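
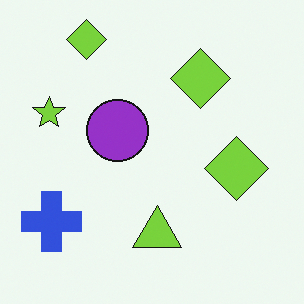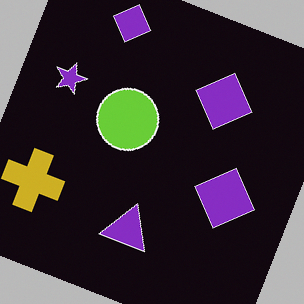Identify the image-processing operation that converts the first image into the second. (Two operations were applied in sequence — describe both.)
The second image is the first rotated clockwise by a moderate amount, then color-inverted (negative).

Every shape is tilted by the same angle and the image corners show triangular fill wedges — a whole-image rotation by a non-right angle. The light background has become dark and every shape's color is its complement — a photographic negative.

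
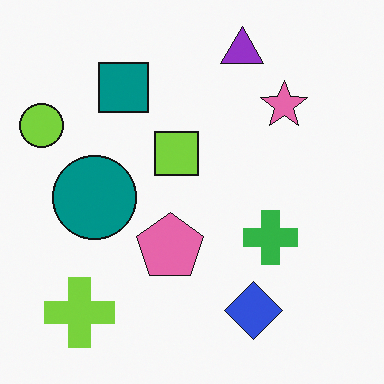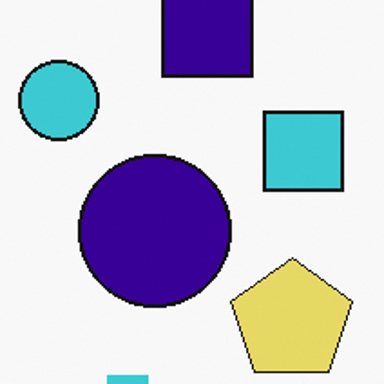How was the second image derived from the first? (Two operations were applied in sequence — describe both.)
The image was hue-shifted by a moderate amount, then cropped tightly and scaled back up.

Every shape's color has rotated by the same amount around the hue wheel — a uniform hue shift. The visible shapes are larger and the field of view is narrower; shapes near the original edges may be partly or wholly outside the frame — a crop-and-rescale.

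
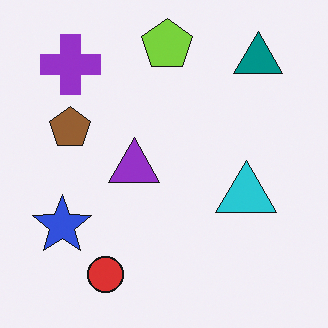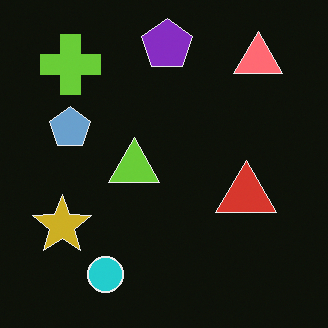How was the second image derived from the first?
It was color-inverted (negative).

The light background has become dark and every shape's color is its complement — a photographic negative.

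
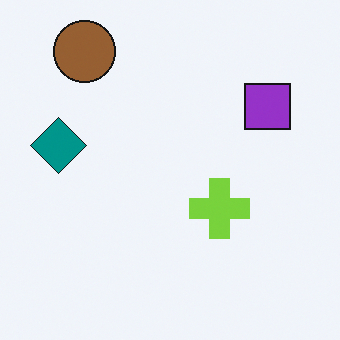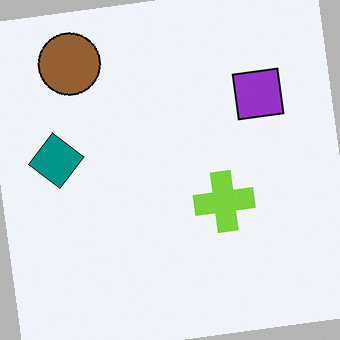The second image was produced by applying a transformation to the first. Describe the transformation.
The transformation is: rotated counter-clockwise by a small amount.

Every shape is tilted by the same angle and the image corners show triangular fill wedges — a whole-image rotation by a non-right angle.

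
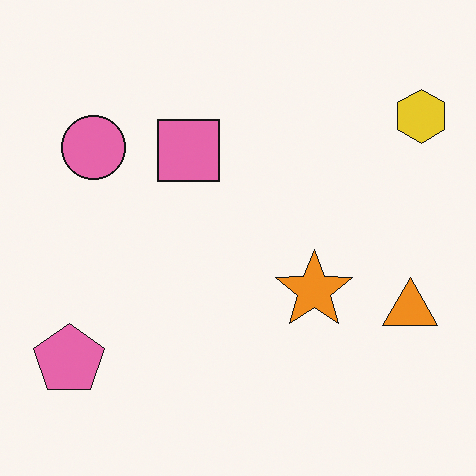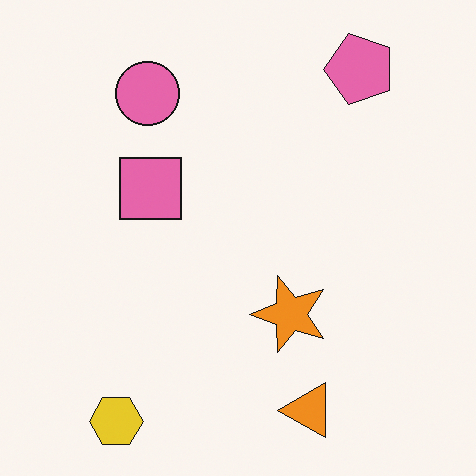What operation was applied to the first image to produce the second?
The image was transposed (reflected across the top-left ↔ bottom-right diagonal).

Shapes have swapped their row and column positions — what was in the top-right is now in the bottom-left — a diagonal reflection.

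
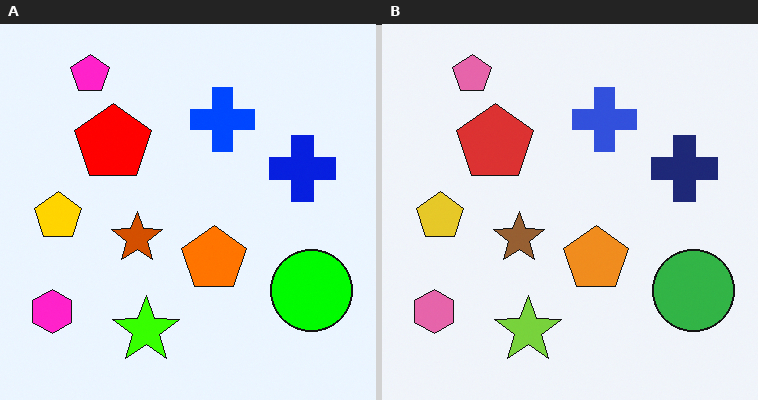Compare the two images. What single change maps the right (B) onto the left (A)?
This is the original image made much more vivid (saturation change).

All colors are more vivid — a global saturation change.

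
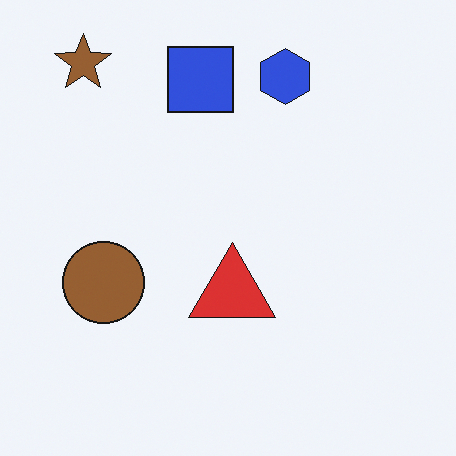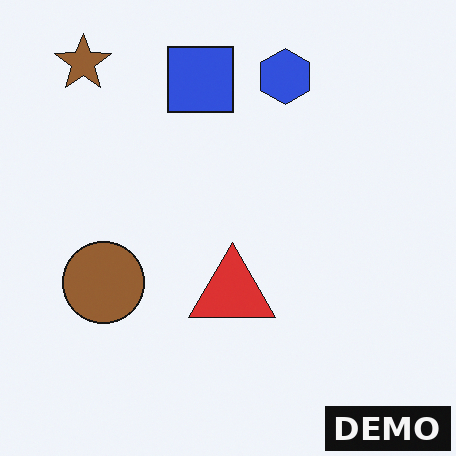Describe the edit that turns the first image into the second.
It was watermarked with the text "DEMO" in the lower-right corner.

A dark label reading "DEMO" appears in the lower-right corner.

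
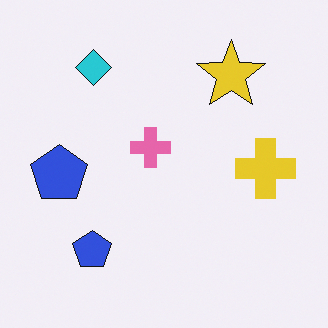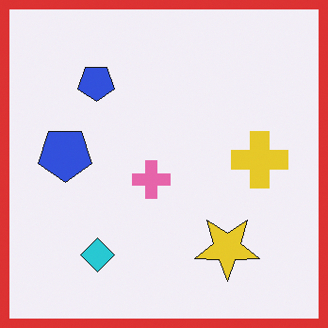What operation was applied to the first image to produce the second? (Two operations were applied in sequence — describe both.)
The image was flipped vertically (top ↔ bottom), then framed with a red border.

The cyan diamond is in the top-left of the first image and the bottom-left of the second — shapes on opposite sides of the horizontal midline have swapped in a mirror flip. A solid red frame runs around the edge of the second image, with the content slightly shrunk inside it.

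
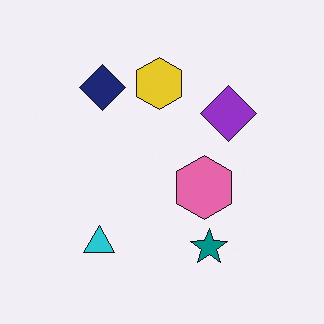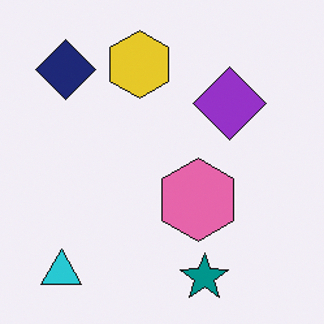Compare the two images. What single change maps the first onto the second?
The transformation is: cropped slightly and scaled back up.

The visible shapes are larger and the field of view is narrower; shapes near the original edges may be partly or wholly outside the frame — a crop-and-rescale.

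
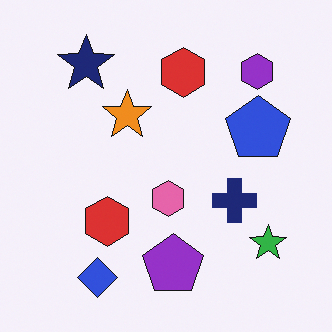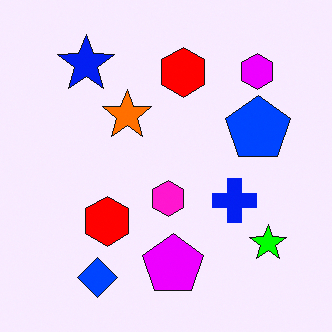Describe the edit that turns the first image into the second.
It was made much more vivid (saturation change).

All colors are more vivid — a global saturation change.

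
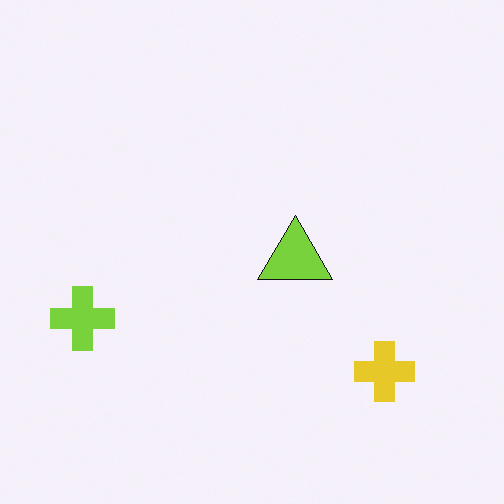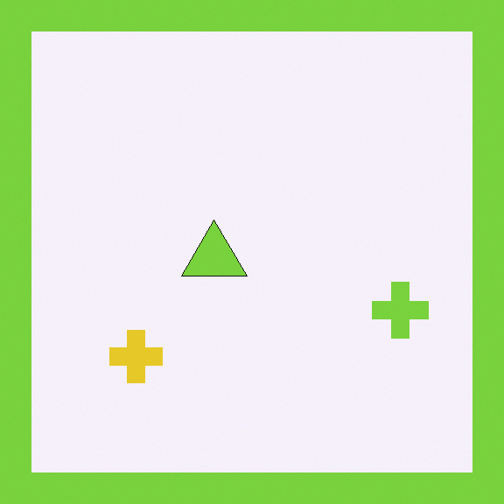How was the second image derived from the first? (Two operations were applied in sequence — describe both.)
The transformation is: flipped horizontally (left ↔ right), then framed with a lime border.

The lime cross is in the left of the first image and the right of the second — shapes on opposite sides of the vertical midline have swapped in a mirror flip. A solid lime frame runs around the edge of the second image, with the content slightly shrunk inside it.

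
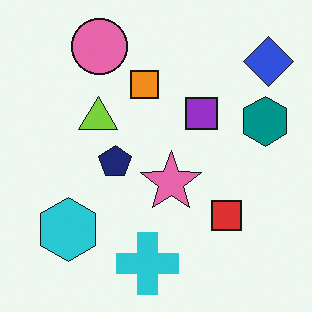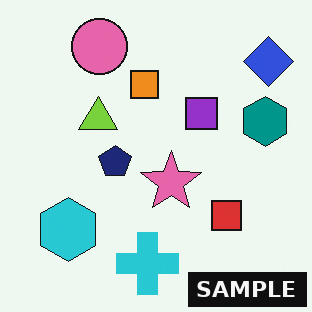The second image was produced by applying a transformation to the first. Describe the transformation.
It was watermarked with the text "SAMPLE" in the lower-right corner.

A dark label reading "SAMPLE" appears in the lower-right corner.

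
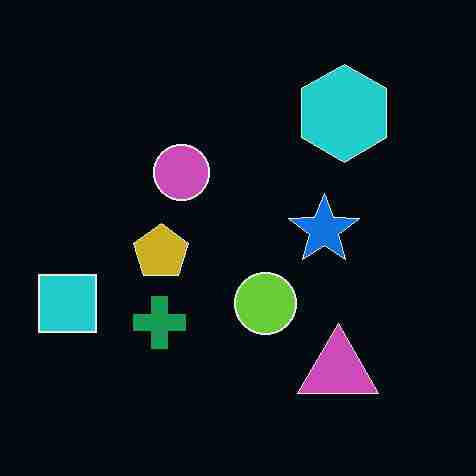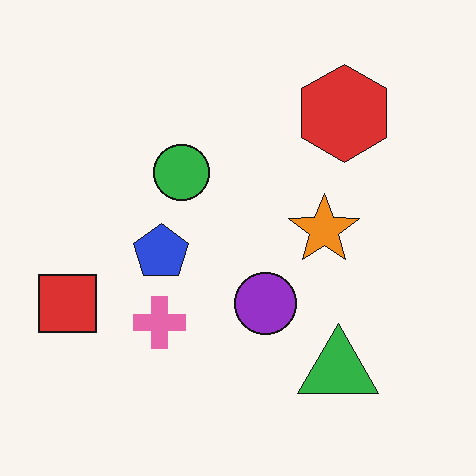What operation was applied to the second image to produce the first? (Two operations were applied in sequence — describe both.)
It was color-inverted (negative), then degraded with heavy JPEG compression.

The light background has become dark and every shape's color is its complement — a photographic negative. Blocky 8×8 compression artifacts appear around shape edges and the flat background shows ringing — characteristic JPEG degradation.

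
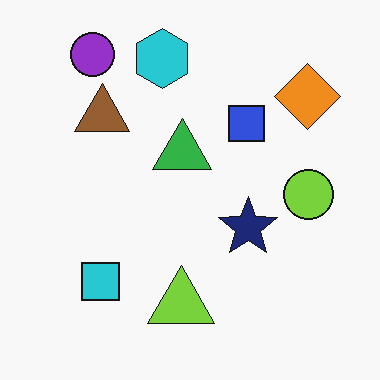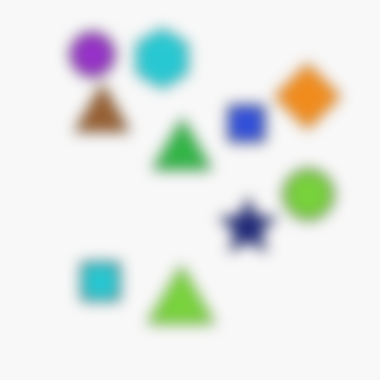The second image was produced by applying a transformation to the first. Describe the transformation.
The image was heavily blurred.

Shape edges and outlines are uniformly softened across the whole image.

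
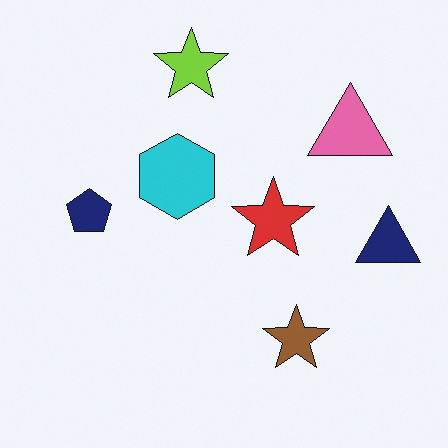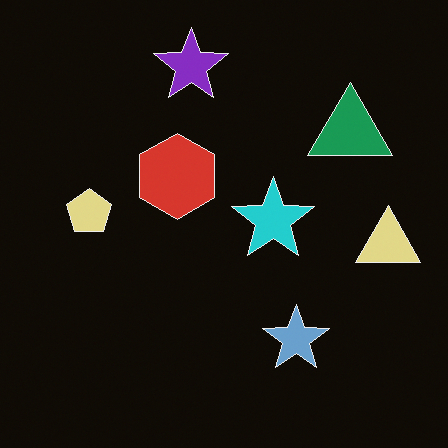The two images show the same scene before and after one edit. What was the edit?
The image was color-inverted (negative).

The light background has become dark and every shape's color is its complement — a photographic negative.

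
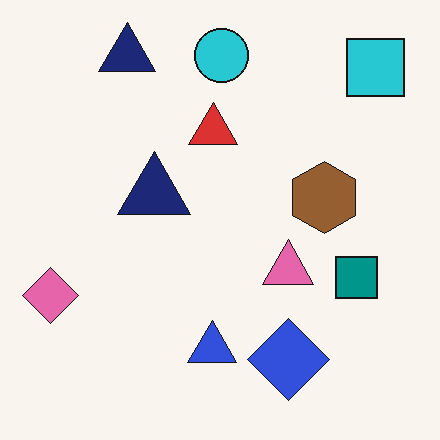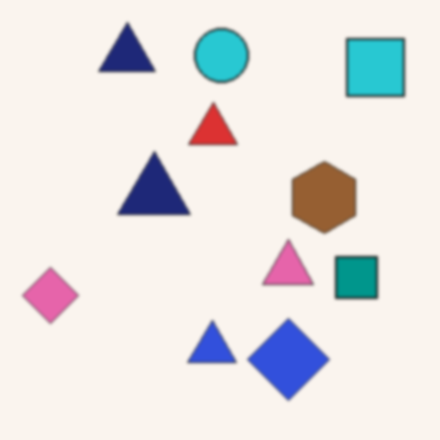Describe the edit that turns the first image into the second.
The second image is the first slightly softened.

Shape edges and outlines are uniformly softened across the whole image.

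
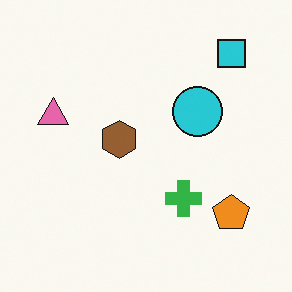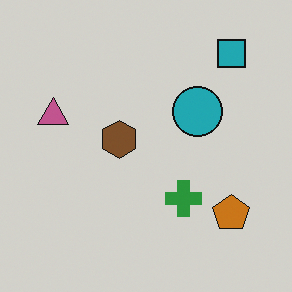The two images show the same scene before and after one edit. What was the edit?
It was slightly darkened.

Every pixel — background and shapes alike — is uniformly darkened.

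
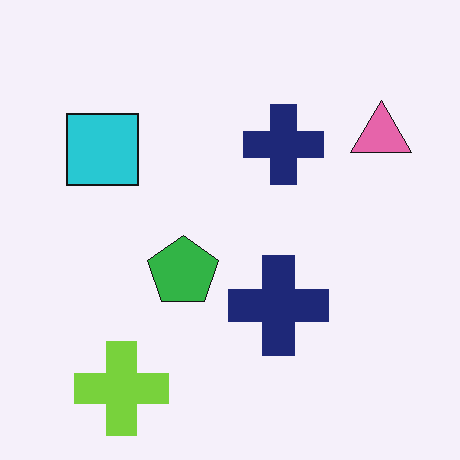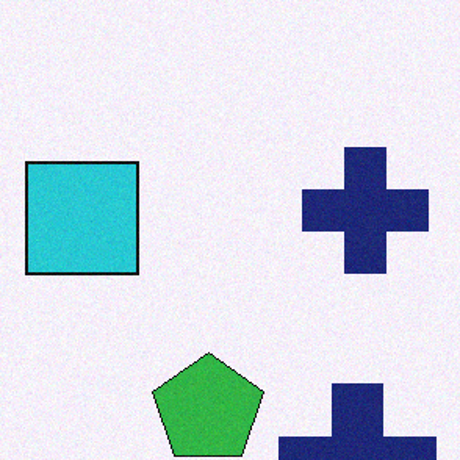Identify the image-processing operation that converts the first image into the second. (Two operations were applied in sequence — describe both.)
It was degraded with a light layer of grain, then cropped slightly and scaled back up.

Random speckle covers the whole image, including the flat background. The visible shapes are larger and the field of view is narrower; shapes near the original edges may be partly or wholly outside the frame — a crop-and-rescale.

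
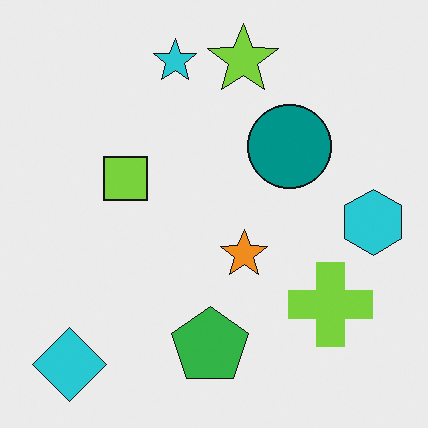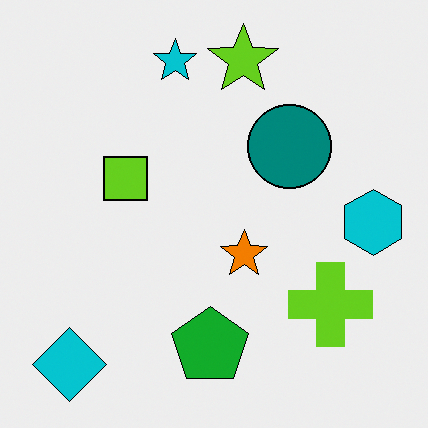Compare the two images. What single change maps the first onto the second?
The second image is the first given slightly increased contrast.

Tones are pushed away from mid-grey across the whole image — a global contrast change.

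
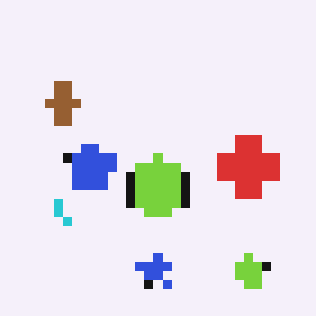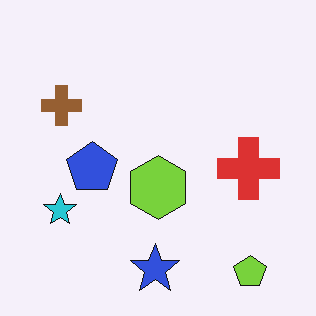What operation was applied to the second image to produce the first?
The first image is the second coarsely pixelated.

Shapes are reduced to large square blocks; fine edges and outlines are lost — a downscale-then-upscale (mosaic) effect.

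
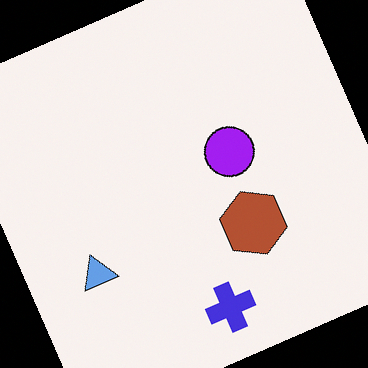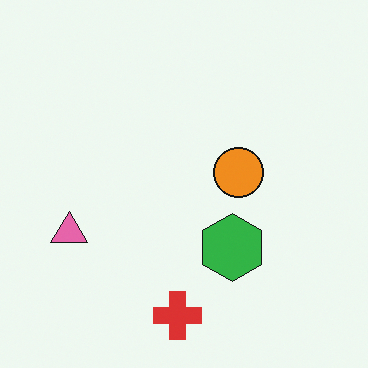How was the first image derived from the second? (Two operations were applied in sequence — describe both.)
This is the original image hue-shifted through roughly half the color wheel, then rotated counter-clockwise by a clearly visible amount.

Every shape's color has rotated by the same amount around the hue wheel — a uniform hue shift. Every shape is tilted by the same angle and the image corners show triangular fill wedges — a whole-image rotation by a non-right angle.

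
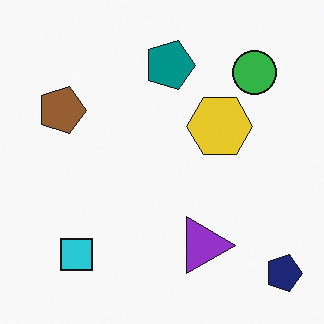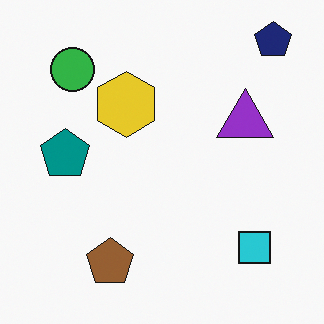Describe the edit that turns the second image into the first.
The image was rotated 90° clockwise.

The navy pentagon sits in the top-right of the second image and the bottom-right of the first — consistent with a whole-image 90° clockwise rotation.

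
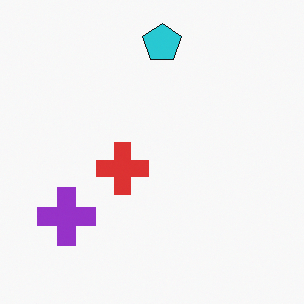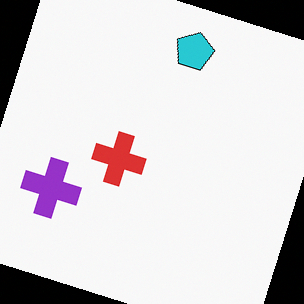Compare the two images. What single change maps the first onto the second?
The second image is the first rotated clockwise by a clearly visible amount.

Every shape is tilted by the same angle and the image corners show triangular fill wedges — a whole-image rotation by a non-right angle.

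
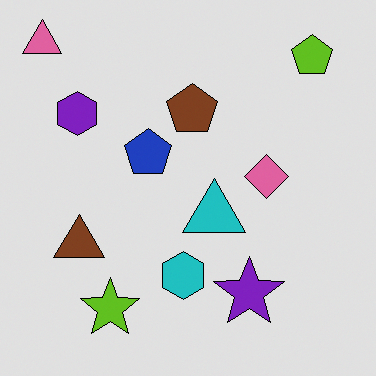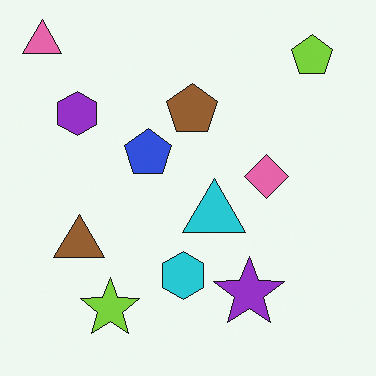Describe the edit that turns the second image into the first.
The image was posterized to a reduced palette.

Each flat color has snapped to a coarser quantized level — most visibly, the near-white background has dropped to a flat grey.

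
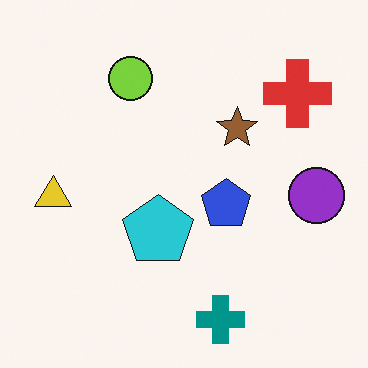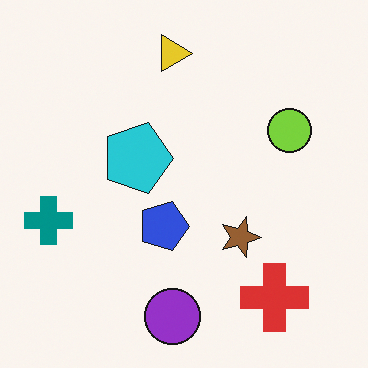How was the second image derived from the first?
Rotated 90° clockwise.

The red cross sits in the top-right of the first image and the bottom-right of the second — consistent with a whole-image 90° clockwise rotation.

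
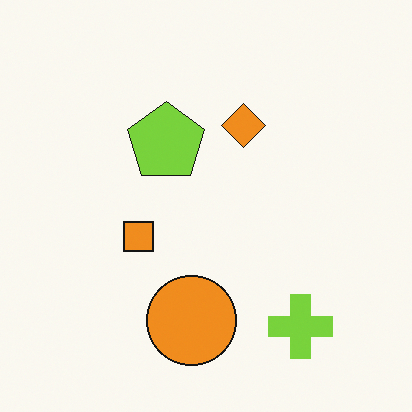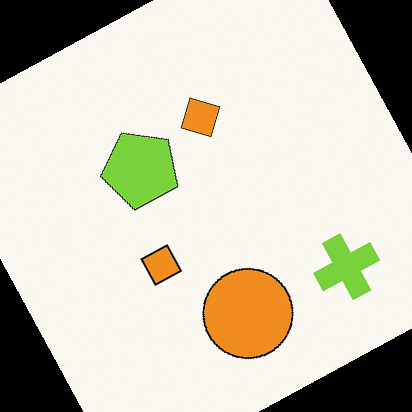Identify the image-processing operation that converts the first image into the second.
Rotated counter-clockwise by a clearly visible amount.

Every shape is tilted by the same angle and the image corners show triangular fill wedges — a whole-image rotation by a non-right angle.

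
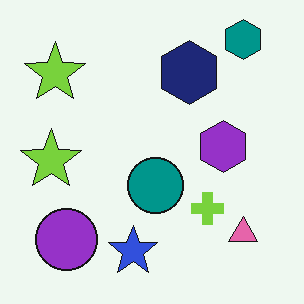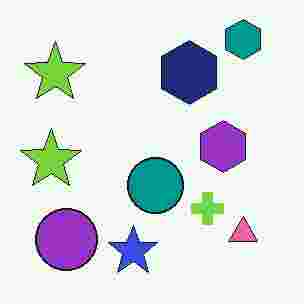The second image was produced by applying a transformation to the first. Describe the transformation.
The image was degraded with heavy JPEG compression.

Blocky 8×8 compression artifacts appear around shape edges and the flat background shows ringing — characteristic JPEG degradation.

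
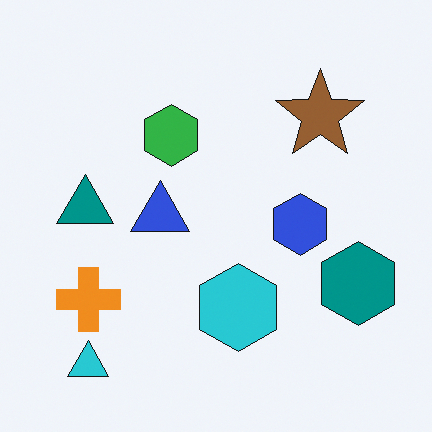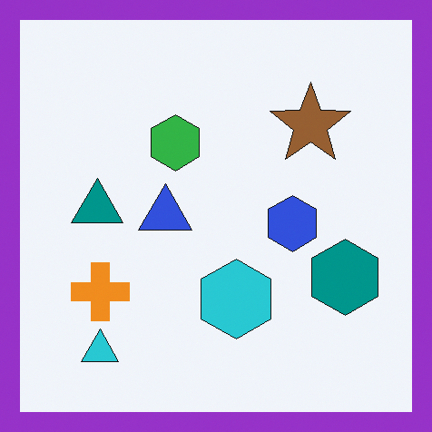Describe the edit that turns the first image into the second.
It was framed with a purple border.

A solid purple frame runs around the edge of the second image, with the content slightly shrunk inside it.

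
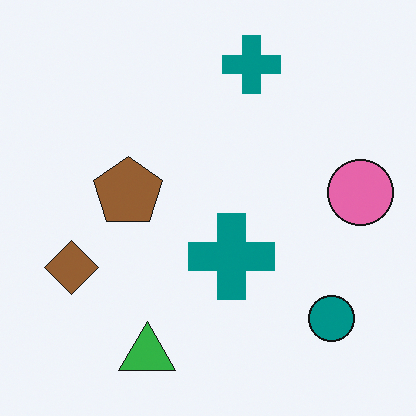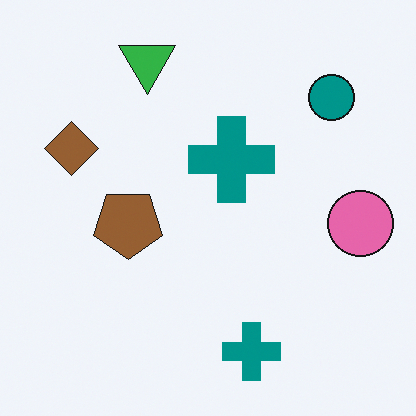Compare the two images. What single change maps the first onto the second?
It was flipped vertically (top ↔ bottom).

The green triangle is in the bottom of the first image and the top of the second — shapes on opposite sides of the horizontal midline have swapped in a mirror flip.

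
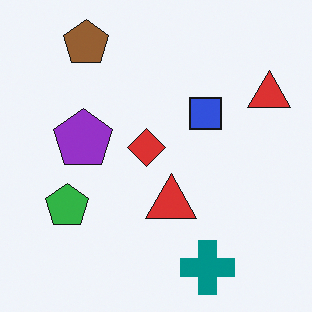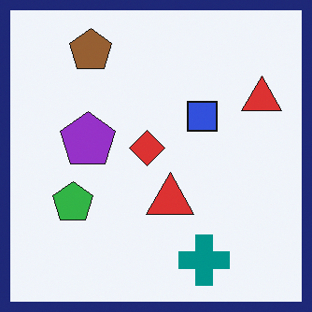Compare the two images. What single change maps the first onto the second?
The transformation is: framed with a navy border.

A solid navy frame runs around the edge of the second image, with the content slightly shrunk inside it.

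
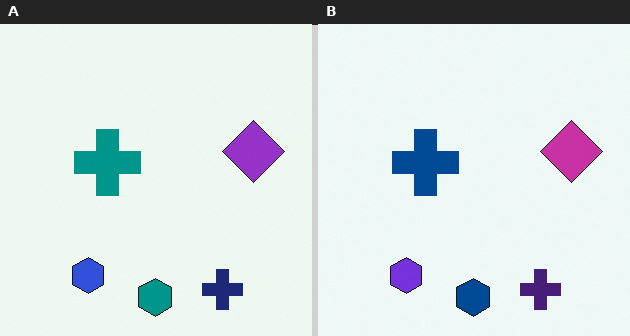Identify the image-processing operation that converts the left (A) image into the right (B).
It was hue-shifted by a small amount.

Every shape's color has rotated by the same amount around the hue wheel — a uniform hue shift.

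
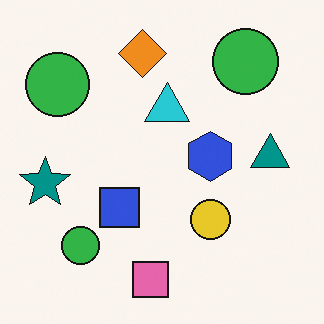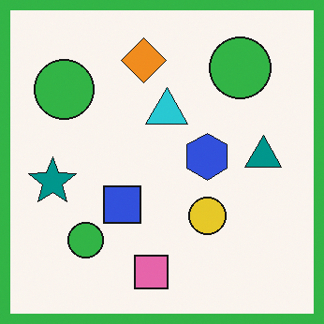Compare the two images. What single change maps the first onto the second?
The second image is the first framed with a green border.

A solid green frame runs around the edge of the second image, with the content slightly shrunk inside it.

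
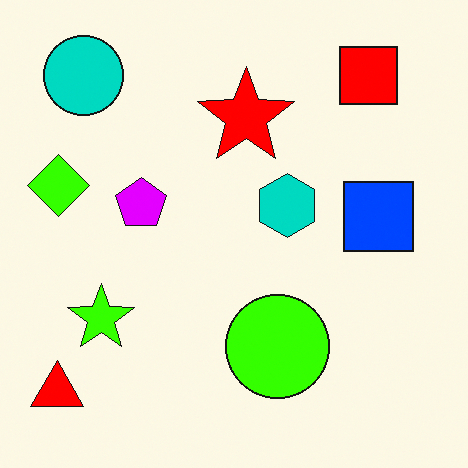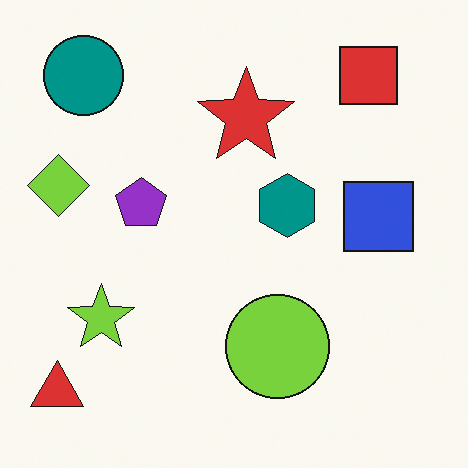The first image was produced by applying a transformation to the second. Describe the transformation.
The transformation is: made much more vivid (saturation change).

All colors are more vivid — a global saturation change.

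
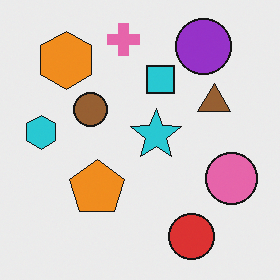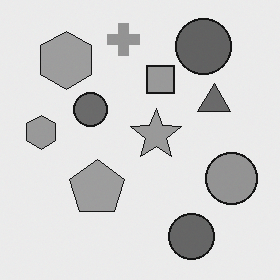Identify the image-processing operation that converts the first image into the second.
Converted to grayscale.

All color is removed — every shape is now a shade of grey.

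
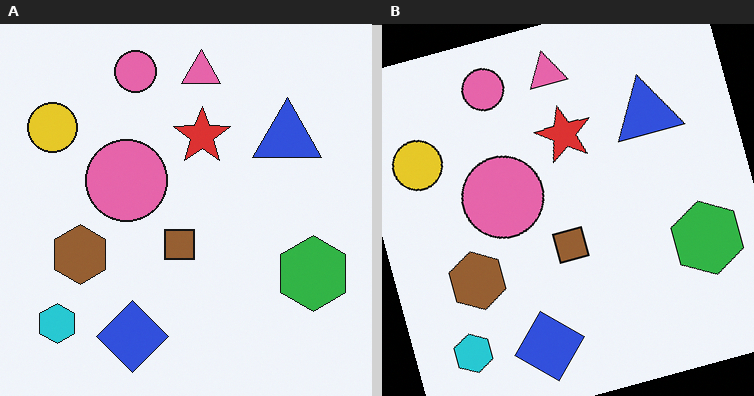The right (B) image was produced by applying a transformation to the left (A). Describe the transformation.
The right (B) image is the left (A) rotated counter-clockwise by a moderate amount.

Every shape is tilted by the same angle and the image corners show triangular fill wedges — a whole-image rotation by a non-right angle.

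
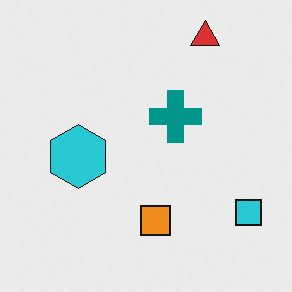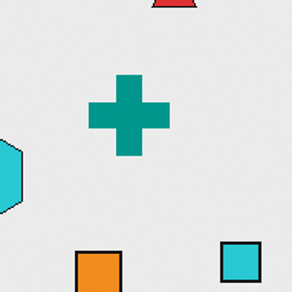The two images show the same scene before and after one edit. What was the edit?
The second image is the first cropped slightly and scaled back up.

The visible shapes are larger and the field of view is narrower; shapes near the original edges may be partly or wholly outside the frame — a crop-and-rescale.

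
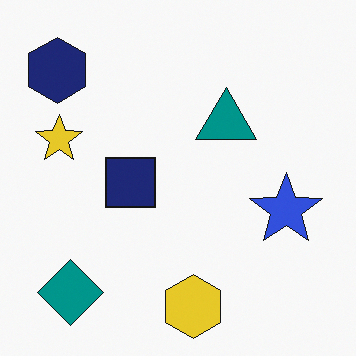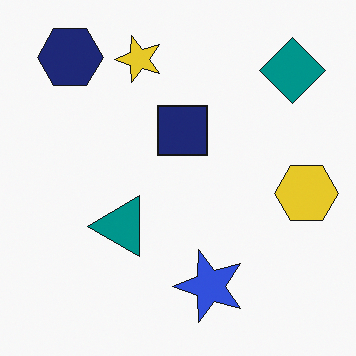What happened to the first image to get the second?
This is the original image transposed (reflected across the top-left ↔ bottom-right diagonal).

Shapes have swapped their row and column positions — what was in the top-right is now in the bottom-left — a diagonal reflection.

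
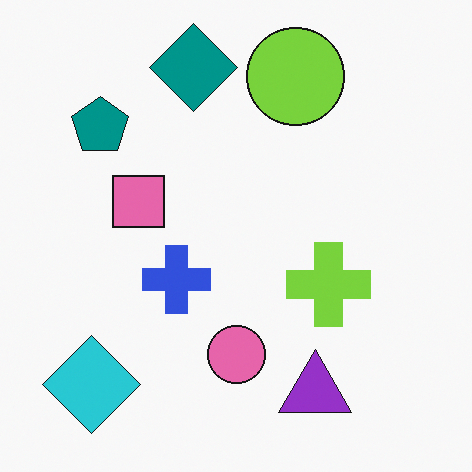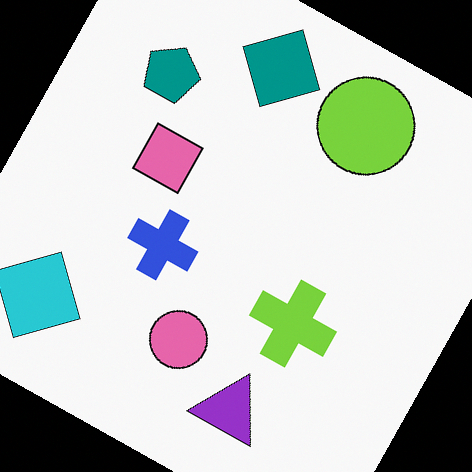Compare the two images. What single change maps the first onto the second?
The image was rotated clockwise by a clearly visible amount.

Every shape is tilted by the same angle and the image corners show triangular fill wedges — a whole-image rotation by a non-right angle.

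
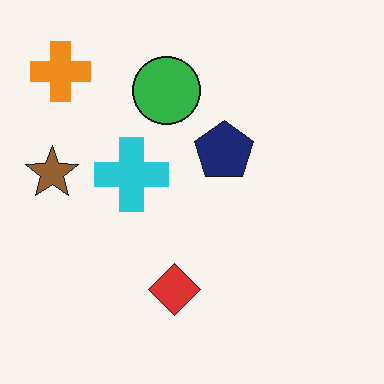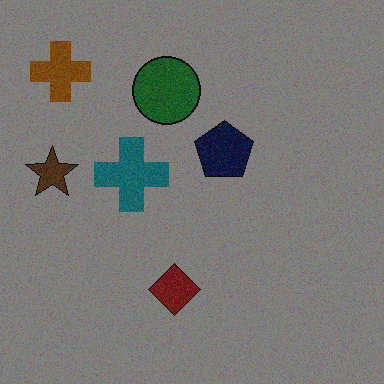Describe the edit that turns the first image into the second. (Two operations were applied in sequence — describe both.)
It was degraded with visible gaussian noise, then noticeably darkened.

Random speckle covers the whole image, including the flat background. Every pixel — background and shapes alike — is uniformly darkened.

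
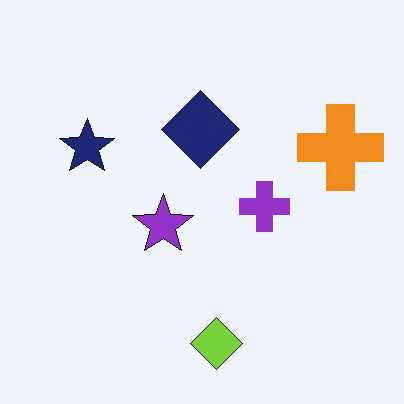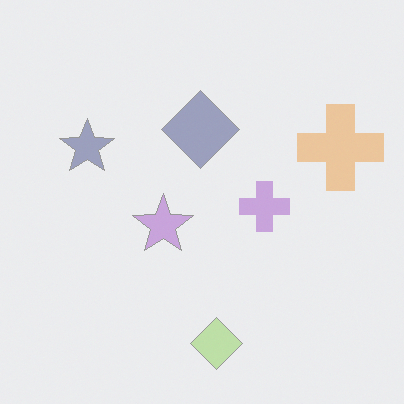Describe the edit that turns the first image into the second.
The transformation is: given much lower contrast.

Tones are pushed toward mid-grey across the whole image — a global contrast change.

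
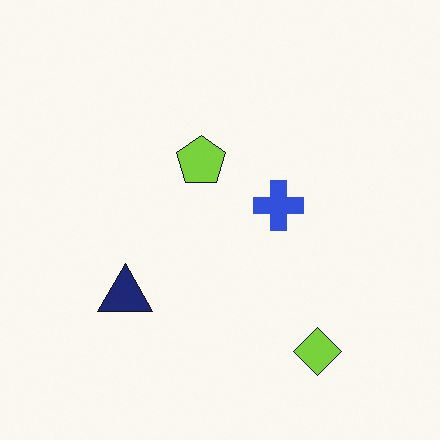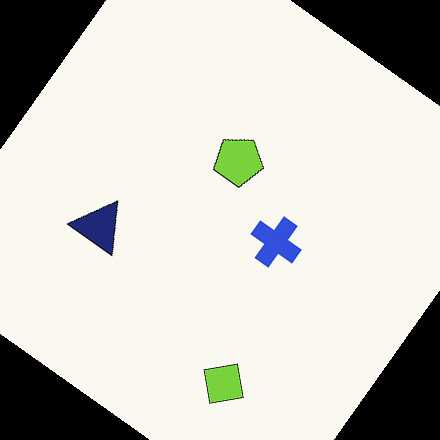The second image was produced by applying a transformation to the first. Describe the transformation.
The second image is the first rotated clockwise by a large amount — several tens of degrees.

Every shape is tilted by the same angle and the image corners show triangular fill wedges — a whole-image rotation by a non-right angle.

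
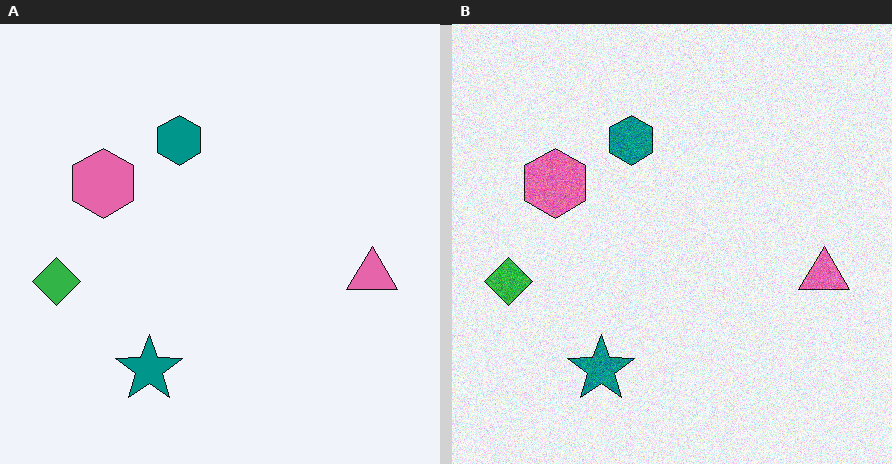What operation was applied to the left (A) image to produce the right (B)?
The image was degraded with visible gaussian noise.

Random speckle covers the whole image, including the flat background.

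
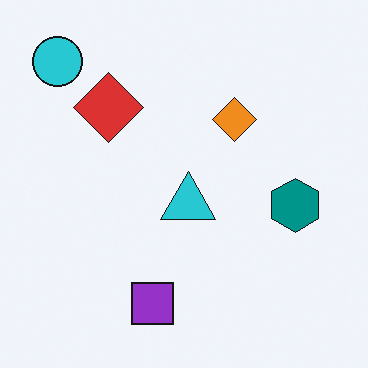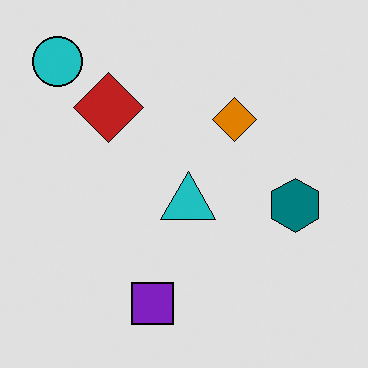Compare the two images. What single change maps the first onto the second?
The image was moderately posterized.

Each flat color has snapped to a coarser quantized level — most visibly, the near-white background has dropped to a flat grey.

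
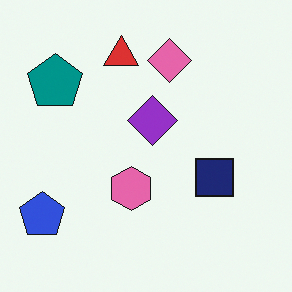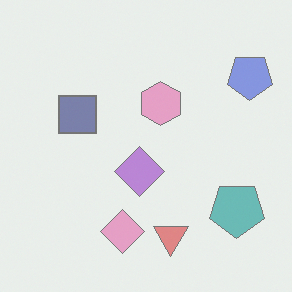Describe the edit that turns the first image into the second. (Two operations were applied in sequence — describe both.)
The transformation is: washed out (contrast reduced), then rotated 180°.

Tones are pushed toward mid-grey across the whole image — a global contrast change. The blue pentagon sits in the bottom-left of the first image and the top-right of the second — consistent with a whole-image 180° rotation.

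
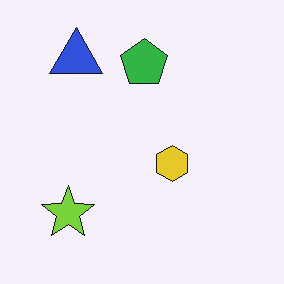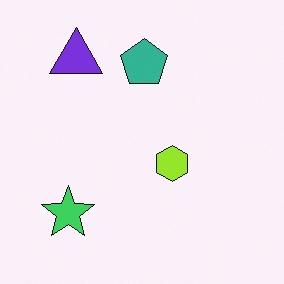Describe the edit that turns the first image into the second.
This is the original image hue-shifted by a small amount.

Every shape's color has rotated by the same amount around the hue wheel — a uniform hue shift.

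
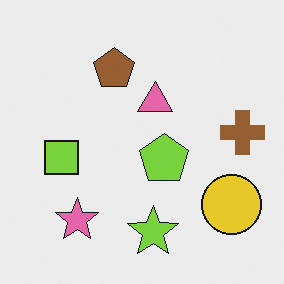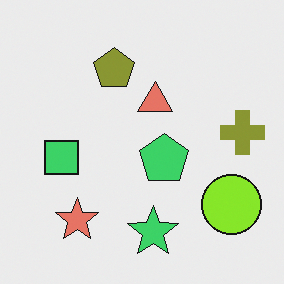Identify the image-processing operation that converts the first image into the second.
This is the original image hue-shifted by a small amount.

Every shape's color has rotated by the same amount around the hue wheel — a uniform hue shift.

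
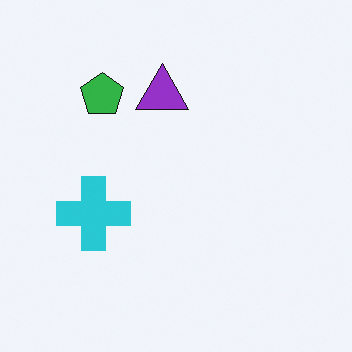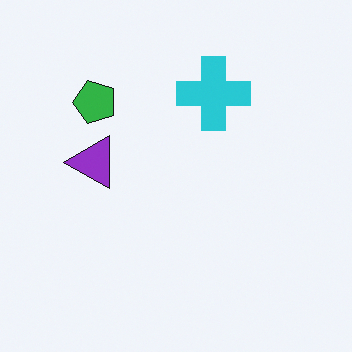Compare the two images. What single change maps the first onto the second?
The image was transposed (reflected across the top-left ↔ bottom-right diagonal).

Shapes have swapped their row and column positions — what was in the top-right is now in the bottom-left — a diagonal reflection.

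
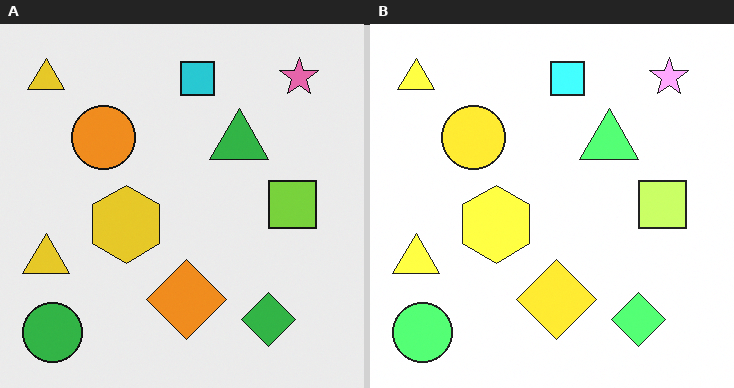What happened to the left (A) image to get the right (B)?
Substantially brightened.

Every pixel — background and shapes alike — is uniformly brightened.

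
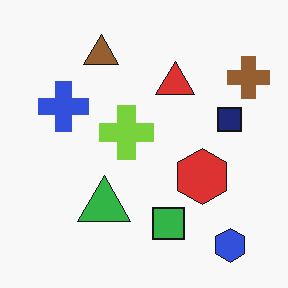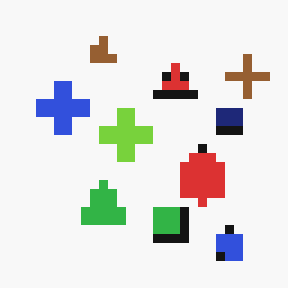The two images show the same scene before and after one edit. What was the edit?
The transformation is: heavily pixelated into large blocks.

Shapes are reduced to large square blocks; fine edges and outlines are lost — a downscale-then-upscale (mosaic) effect.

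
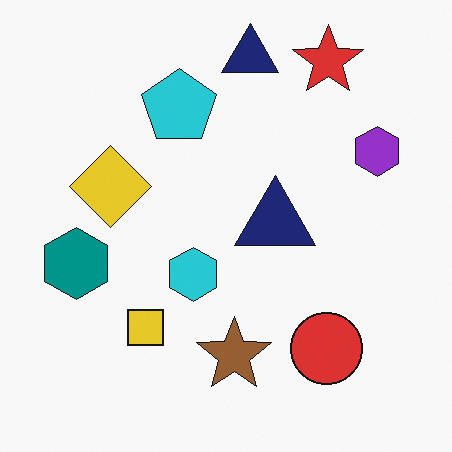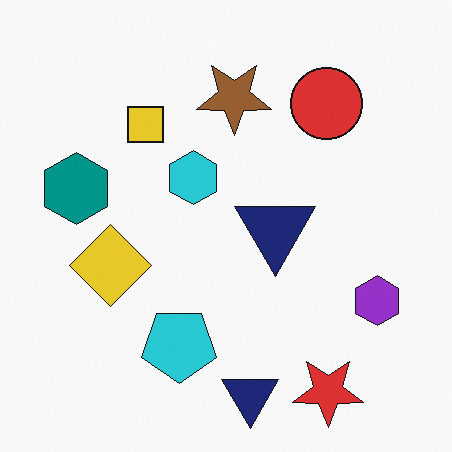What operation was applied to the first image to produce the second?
The image was flipped vertically (top ↔ bottom).

The red star is in the top-right of the first image and the bottom-right of the second — shapes on opposite sides of the horizontal midline have swapped in a mirror flip.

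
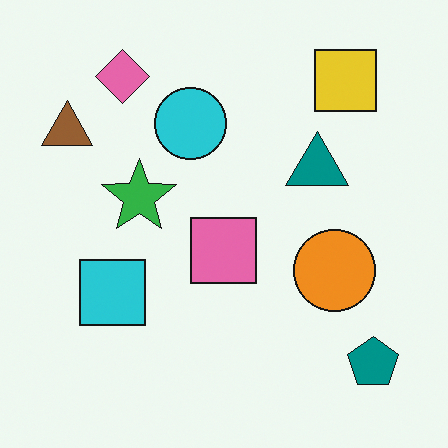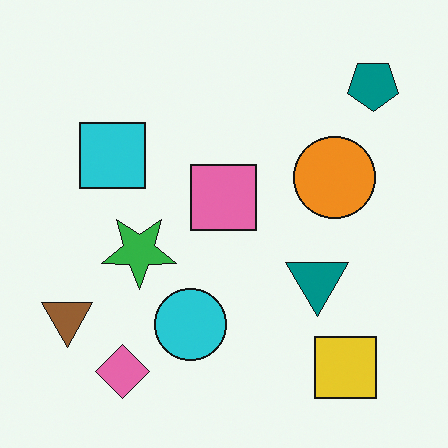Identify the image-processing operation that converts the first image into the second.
The image was flipped vertically (top ↔ bottom).

The pink diamond is in the top-left of the first image and the bottom-left of the second — shapes on opposite sides of the horizontal midline have swapped in a mirror flip.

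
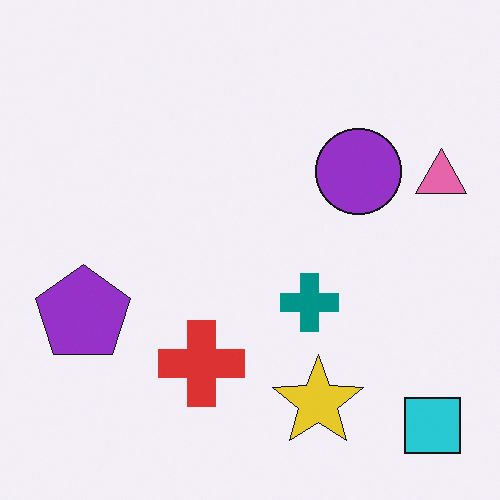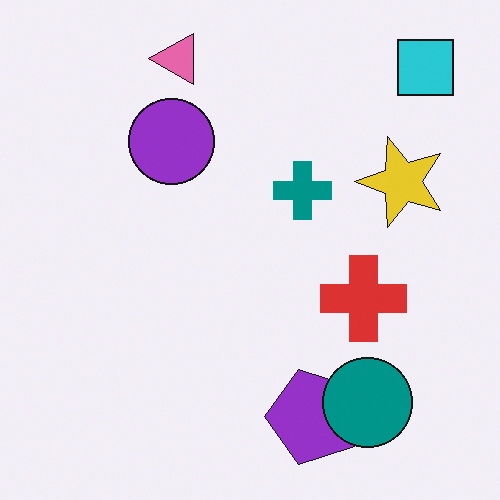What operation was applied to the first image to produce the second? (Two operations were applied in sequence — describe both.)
This is the original image rotated 90° counter-clockwise, then overlaid with an additional teal circle.

The cyan square sits in the bottom-right of the first image and the top-right of the second — consistent with a whole-image 90° counter-clockwise rotation. A teal circle appears in the second image that is absent from the first.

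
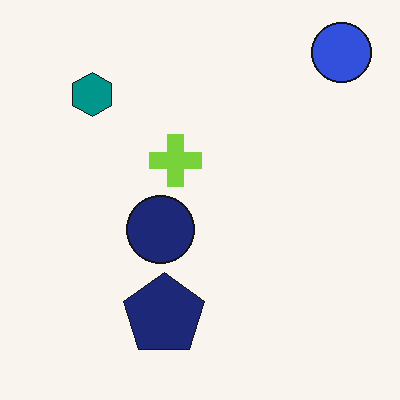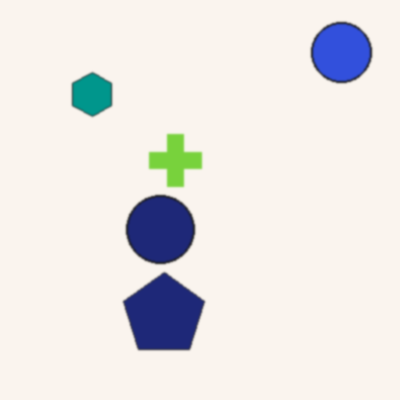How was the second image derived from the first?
The second image is the first lightly blurred.

Shape edges and outlines are uniformly softened across the whole image.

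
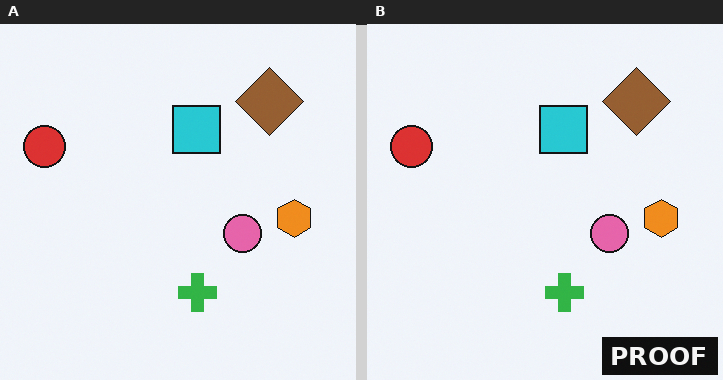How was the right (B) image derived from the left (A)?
The image was watermarked with the text "PROOF" in the lower-right corner.

A dark label reading "PROOF" appears in the lower-right corner.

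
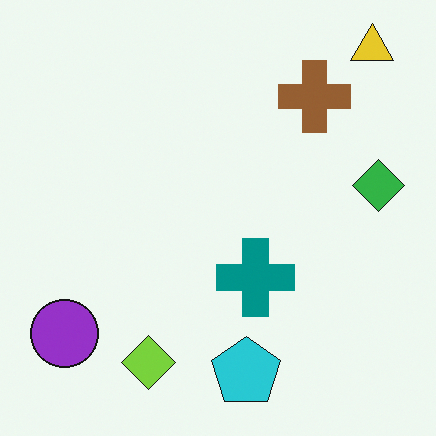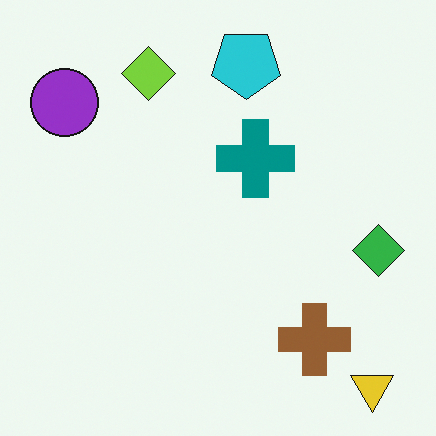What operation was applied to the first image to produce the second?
The image was flipped vertically (top ↔ bottom).

The yellow triangle is in the top-right of the first image and the bottom-right of the second — shapes on opposite sides of the horizontal midline have swapped in a mirror flip.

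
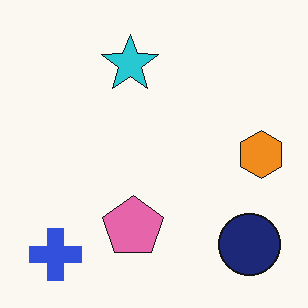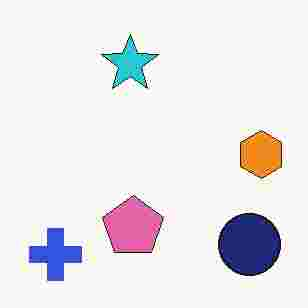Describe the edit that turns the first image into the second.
The transformation is: degraded with heavy JPEG compression.

Blocky 8×8 compression artifacts appear around shape edges and the flat background shows ringing — characteristic JPEG degradation.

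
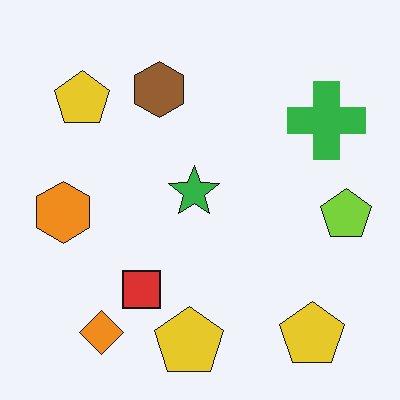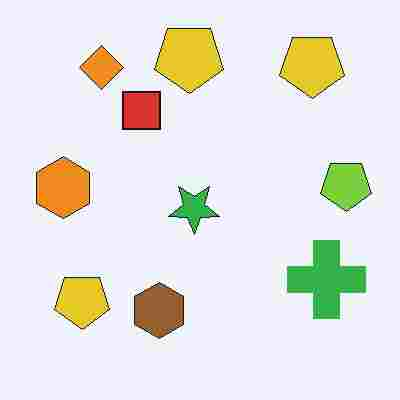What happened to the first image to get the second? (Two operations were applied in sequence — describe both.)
The image was flipped vertically (top ↔ bottom), then degraded with heavy JPEG compression.

The orange diamond is in the bottom-left of the first image and the top-left of the second — shapes on opposite sides of the horizontal midline have swapped in a mirror flip. Blocky 8×8 compression artifacts appear around shape edges and the flat background shows ringing — characteristic JPEG degradation.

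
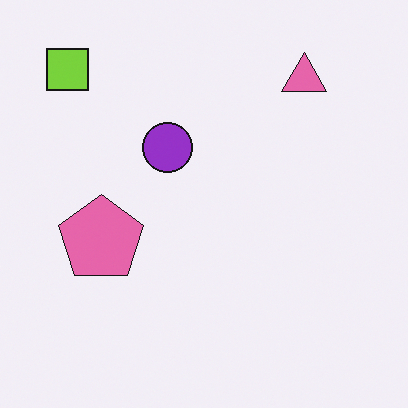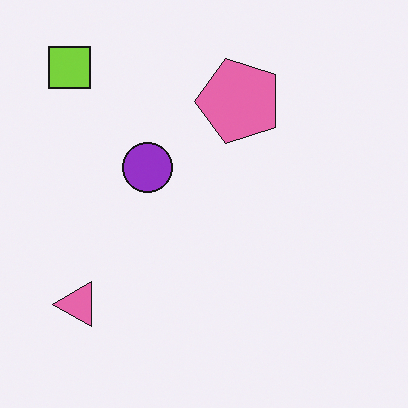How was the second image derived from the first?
It was transposed (reflected across the top-left ↔ bottom-right diagonal).

Shapes have swapped their row and column positions — what was in the top-right is now in the bottom-left — a diagonal reflection.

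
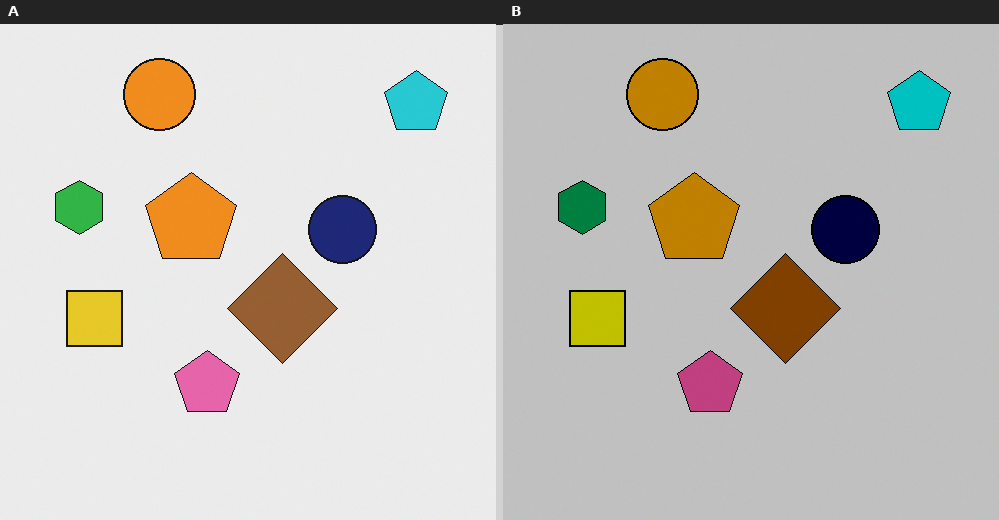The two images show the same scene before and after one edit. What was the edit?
Aggressively posterized.

Each flat color has snapped to a coarser quantized level — most visibly, the near-white background has dropped to a flat grey.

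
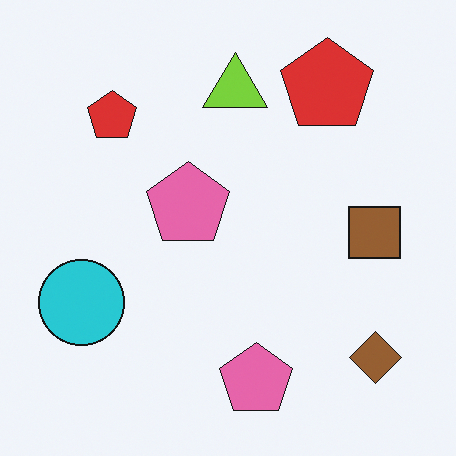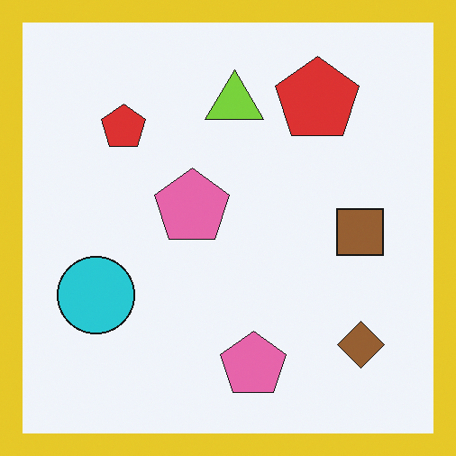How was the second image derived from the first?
Framed with a yellow border.

A solid yellow frame runs around the edge of the second image, with the content slightly shrunk inside it.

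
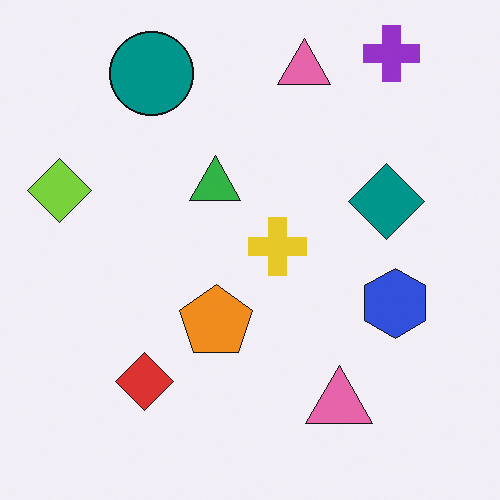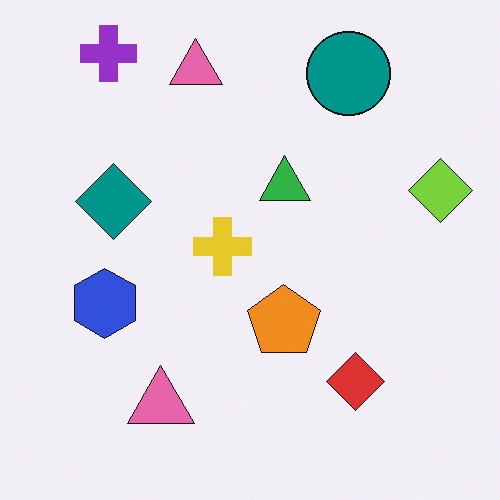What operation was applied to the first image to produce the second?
It was flipped horizontally (left ↔ right).

The lime diamond is in the left of the first image and the right of the second — shapes on opposite sides of the vertical midline have swapped in a mirror flip.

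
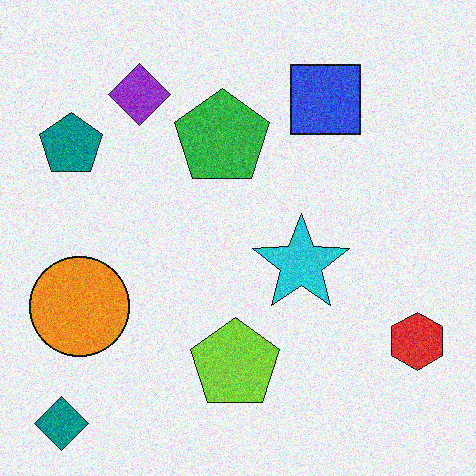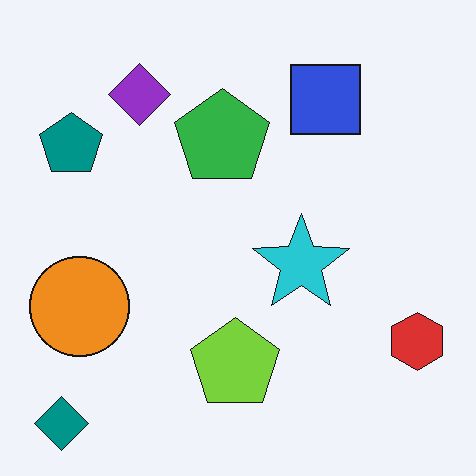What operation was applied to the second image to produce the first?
The first image is the second degraded with moderate additive noise.

Random speckle covers the whole image, including the flat background.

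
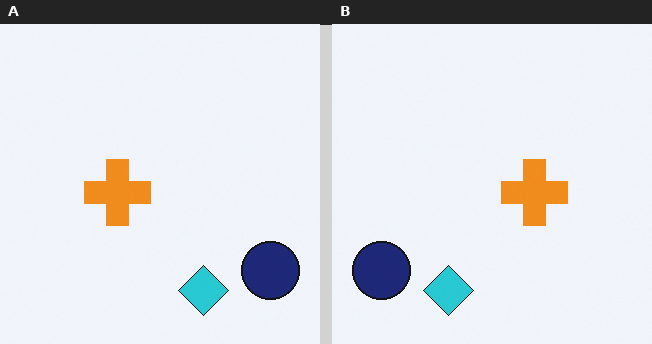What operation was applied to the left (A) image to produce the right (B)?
The transformation is: flipped horizontally (left ↔ right).

The navy circle is in the bottom-right of the left (A) image and the bottom-left of the right (B) — shapes on opposite sides of the vertical midline have swapped in a mirror flip.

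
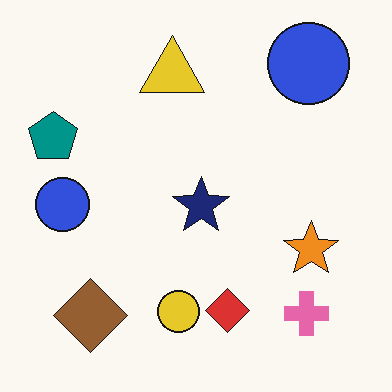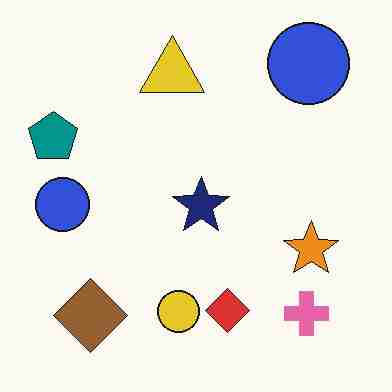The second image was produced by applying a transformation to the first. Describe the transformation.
The transformation is: heavily JPEG-compressed with obvious blocking artifacts.

Blocky 8×8 compression artifacts appear around shape edges and the flat background shows ringing — characteristic JPEG degradation.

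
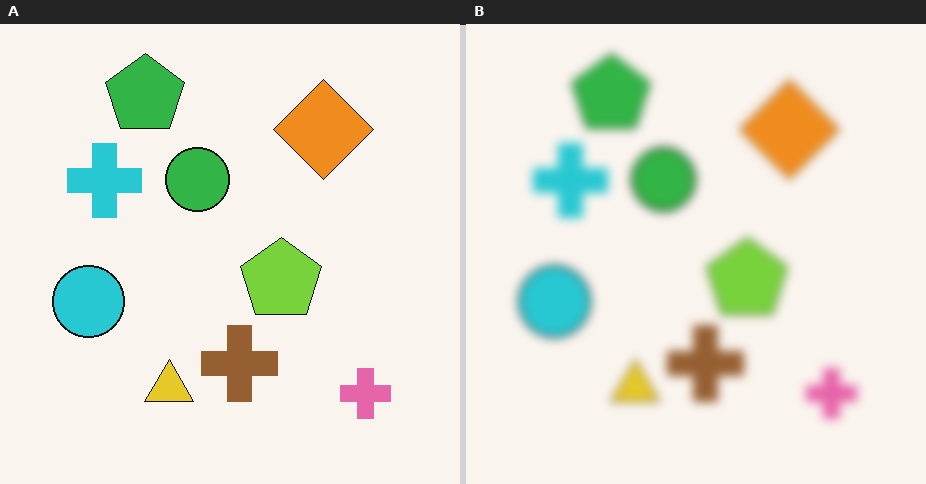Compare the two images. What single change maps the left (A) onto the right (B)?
The right (B) image is the left (A) strongly gaussian-blurred.

Shape edges and outlines are uniformly softened across the whole image.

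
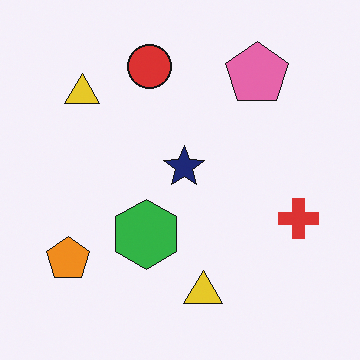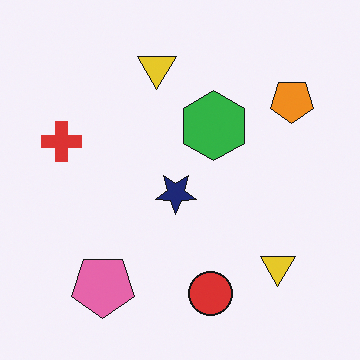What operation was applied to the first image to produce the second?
Rotated 180°.

The orange pentagon sits in the bottom-left of the first image and the top-right of the second — consistent with a whole-image 180° rotation.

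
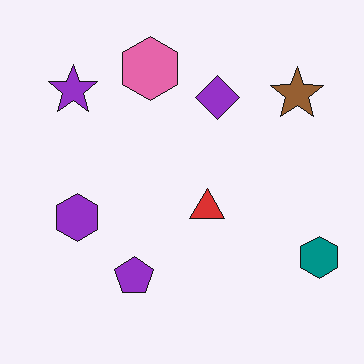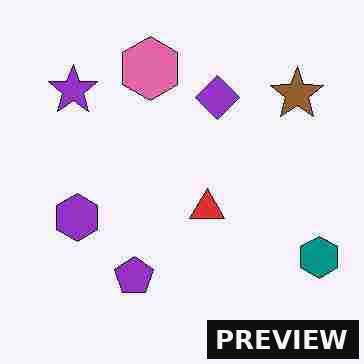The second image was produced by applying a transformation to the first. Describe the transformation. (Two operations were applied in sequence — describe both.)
This is the original image degraded with heavy JPEG compression, then watermarked with the text "PREVIEW" in the lower-right corner.

Blocky 8×8 compression artifacts appear around shape edges and the flat background shows ringing — characteristic JPEG degradation. A dark label reading "PREVIEW" appears in the lower-right corner.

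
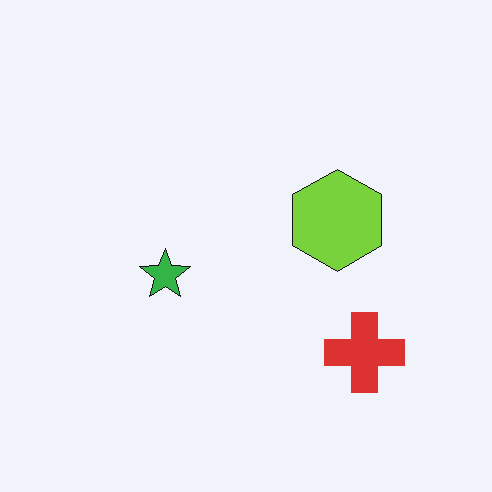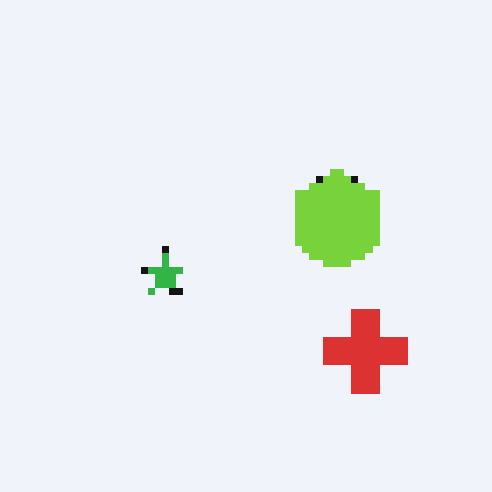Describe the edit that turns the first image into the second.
The second image is the first pixelated into visible square blocks.

Shapes are reduced to large square blocks; fine edges and outlines are lost — a downscale-then-upscale (mosaic) effect.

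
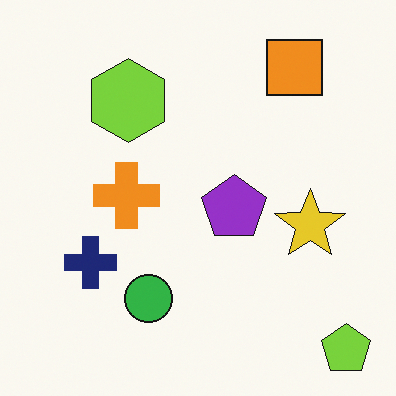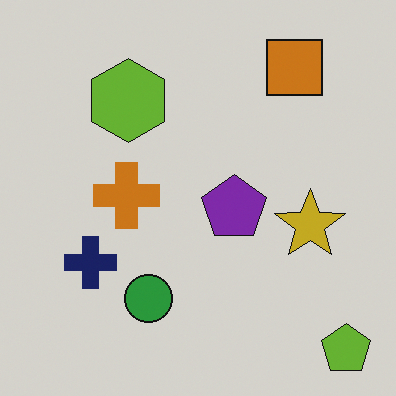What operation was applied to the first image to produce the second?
The transformation is: darkened a little.

Every pixel — background and shapes alike — is uniformly darkened.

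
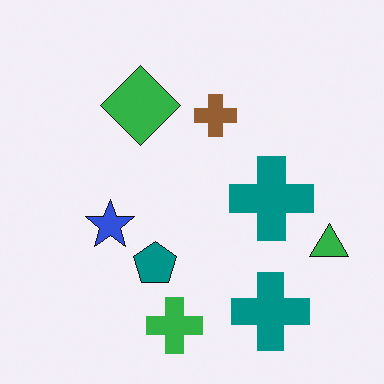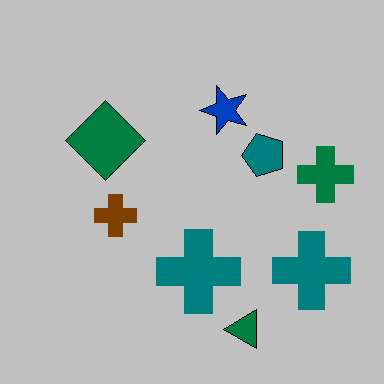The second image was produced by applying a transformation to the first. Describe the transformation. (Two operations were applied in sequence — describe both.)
Transposed (reflected across the top-left ↔ bottom-right diagonal), then heavily posterized to just a handful of flat colors.

Shapes have swapped their row and column positions — what was in the top-right is now in the bottom-left — a diagonal reflection. Each flat color has snapped to a coarser quantized level — most visibly, the near-white background has dropped to a flat grey.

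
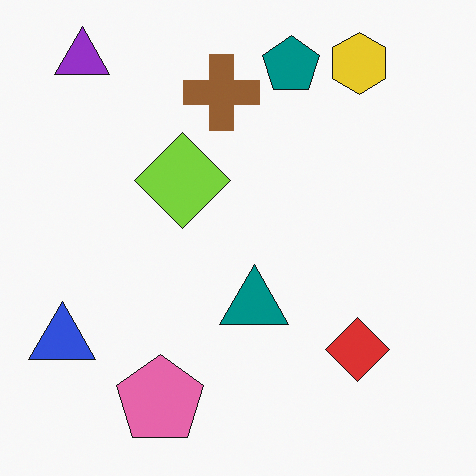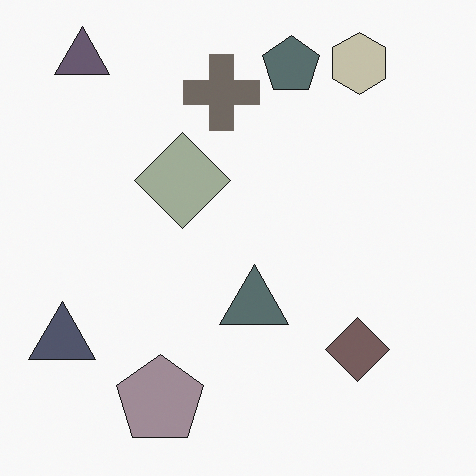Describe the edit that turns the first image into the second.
This is the original image made much more muted (saturation change).

All colors are more muted and greyish — a global saturation change.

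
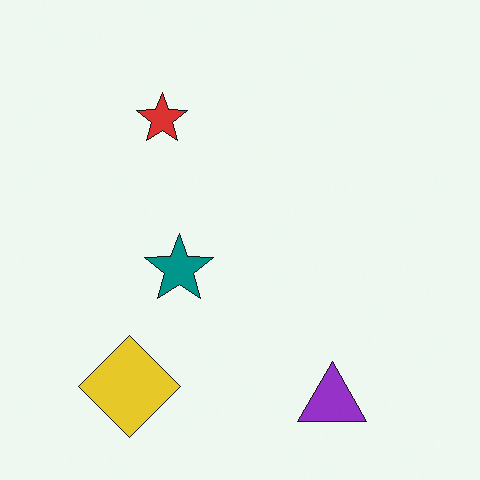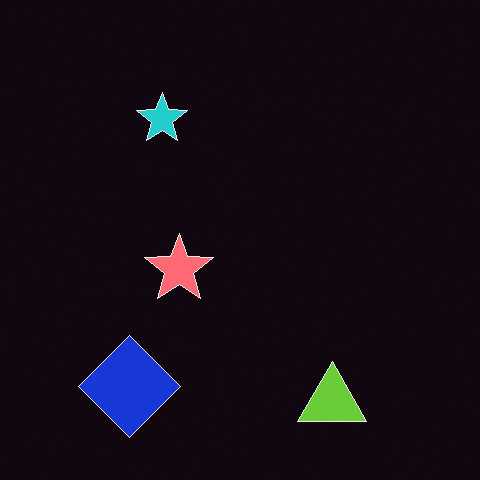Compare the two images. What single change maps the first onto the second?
Color-inverted (negative).

The light background has become dark and every shape's color is its complement — a photographic negative.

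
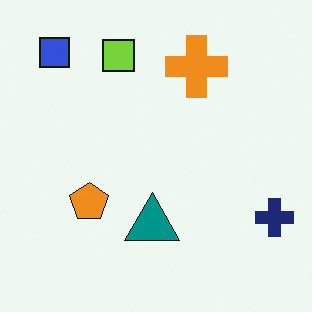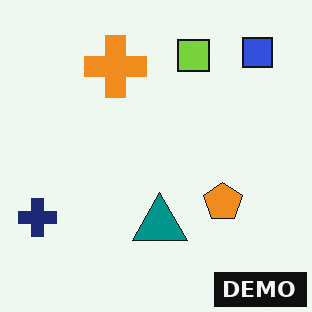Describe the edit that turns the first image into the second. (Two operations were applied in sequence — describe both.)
The transformation is: flipped horizontally (left ↔ right), then watermarked with the text "DEMO" in the lower-right corner.

The navy cross is in the bottom-right of the first image and the bottom-left of the second — shapes on opposite sides of the vertical midline have swapped in a mirror flip. A dark label reading "DEMO" appears in the lower-right corner.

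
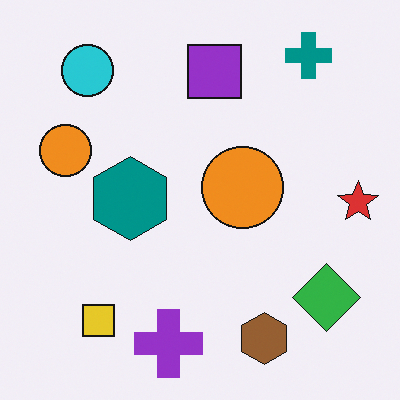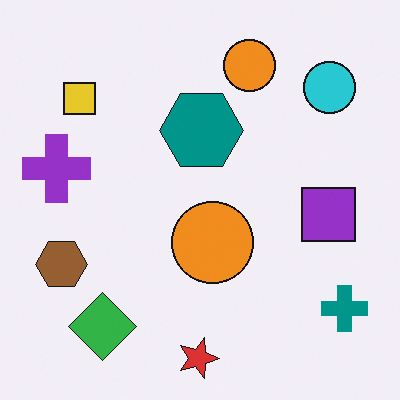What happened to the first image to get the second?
It was rotated 90° clockwise.

The teal cross sits in the top-right of the first image and the bottom-right of the second — consistent with a whole-image 90° clockwise rotation.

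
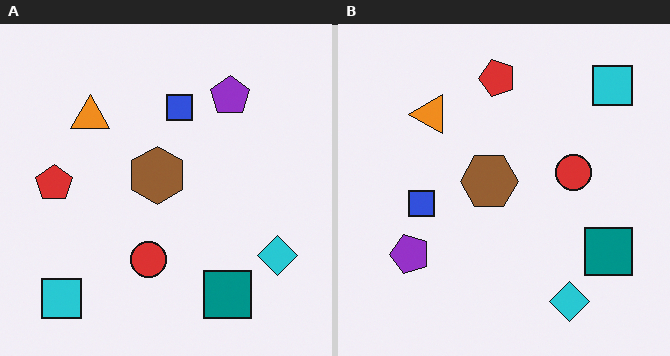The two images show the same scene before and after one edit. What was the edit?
The image was transposed (reflected across the top-left ↔ bottom-right diagonal).

Shapes have swapped their row and column positions — what was in the top-right is now in the bottom-left — a diagonal reflection.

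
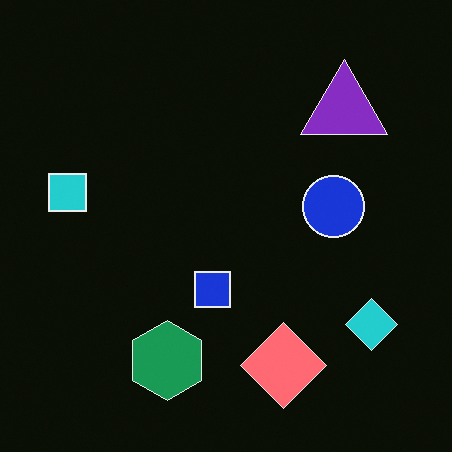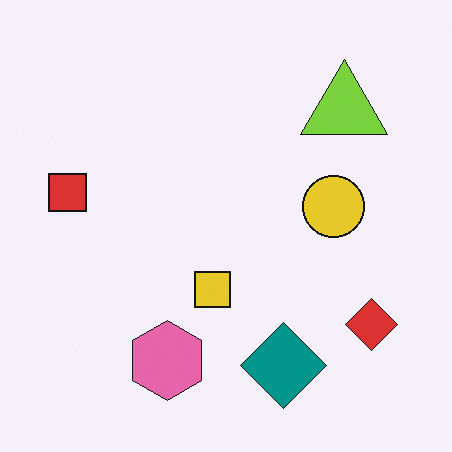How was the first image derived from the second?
Color-inverted (negative).

The light background has become dark and every shape's color is its complement — a photographic negative.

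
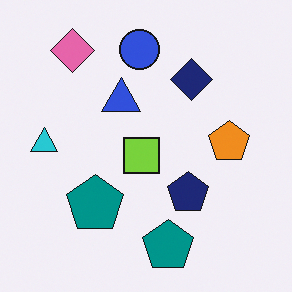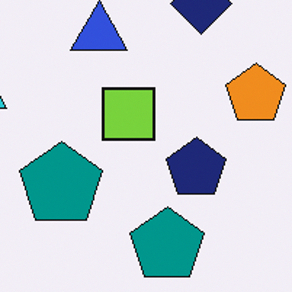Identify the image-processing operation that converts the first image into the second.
It was cropped slightly and scaled back up.

The visible shapes are larger and the field of view is narrower; shapes near the original edges may be partly or wholly outside the frame — a crop-and-rescale.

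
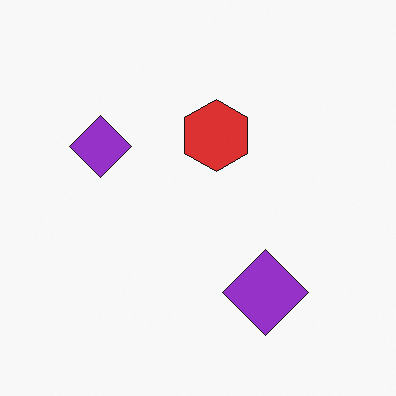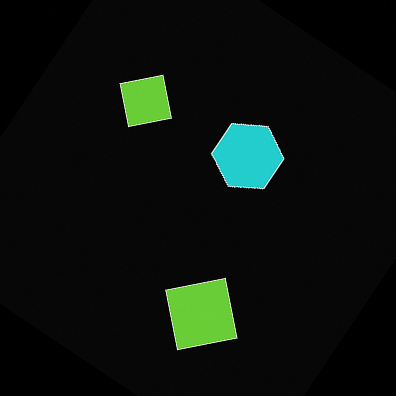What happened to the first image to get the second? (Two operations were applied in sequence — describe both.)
The image was color-inverted (negative), then rotated clockwise by a large amount — several tens of degrees.

The light background has become dark and every shape's color is its complement — a photographic negative. Every shape is tilted by the same angle and the image corners show triangular fill wedges — a whole-image rotation by a non-right angle.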